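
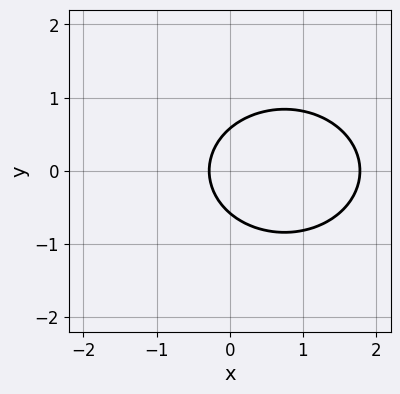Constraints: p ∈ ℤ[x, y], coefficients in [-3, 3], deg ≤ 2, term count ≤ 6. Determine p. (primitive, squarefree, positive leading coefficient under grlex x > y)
2*x^2 + 3*y^2 - 3*x - 1

Degree: no degree-1 curve has this shape, so deg p = 2.
Symmetries: mirror symmetry y ↦ −y ⇒ only even powers of y.
Putting this together gives p.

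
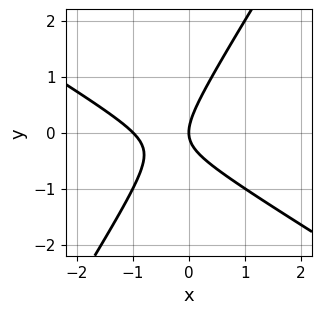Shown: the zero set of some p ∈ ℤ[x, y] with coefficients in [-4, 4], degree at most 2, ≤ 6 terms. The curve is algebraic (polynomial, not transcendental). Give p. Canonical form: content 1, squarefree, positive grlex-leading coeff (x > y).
x^2 + x*y - y^2 + x

First, deg p = 2. A generic line meets the curve in up to 2 points.
Next, checking where it meets the axes: among the integer gridlines, it crosses the x-axis at x ∈ {-1, 0}; it meets the y-axis at y = 0 (among the integer gridlines).
Finally, assembling these constraints gives the stated polynomial.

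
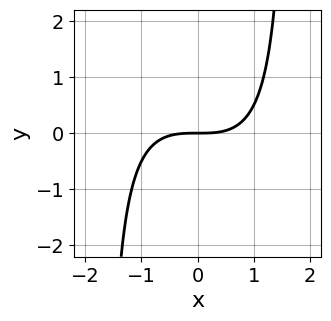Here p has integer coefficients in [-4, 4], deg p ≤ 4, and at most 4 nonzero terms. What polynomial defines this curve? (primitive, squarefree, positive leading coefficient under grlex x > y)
x^3 + x^2*y - 3*y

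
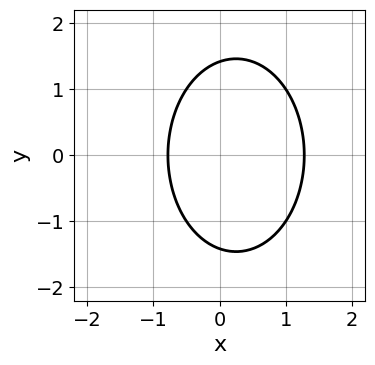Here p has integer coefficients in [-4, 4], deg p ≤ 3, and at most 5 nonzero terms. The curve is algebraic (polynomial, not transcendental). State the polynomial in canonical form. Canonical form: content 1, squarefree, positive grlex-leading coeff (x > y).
2*x^2 + y^2 - x - 2

(a) The degree is 2 — no degree-1 curve has this shape.
(b) Symmetries: it's symmetric under y → −y, forcing even powers of y.
(c) Matching integer coefficients to the picture gives p.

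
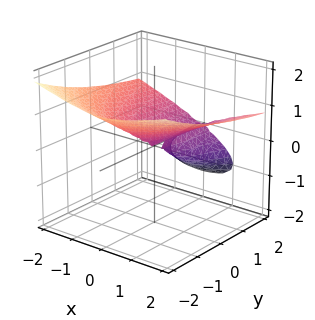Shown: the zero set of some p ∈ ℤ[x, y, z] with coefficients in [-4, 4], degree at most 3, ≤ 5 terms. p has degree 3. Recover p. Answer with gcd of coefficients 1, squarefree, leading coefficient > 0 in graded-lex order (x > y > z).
2*y*z^2 + 3*z^3 - x^2

1. deg p = 3. The shape is more complex than any degree-2 surface.
2. Against the integer gridlines: every point of the y-axis in the box is on the surface; it meets the z-axis at z = 0 (among the integer gridlines).
3. Solving for integer coefficients yields p as stated.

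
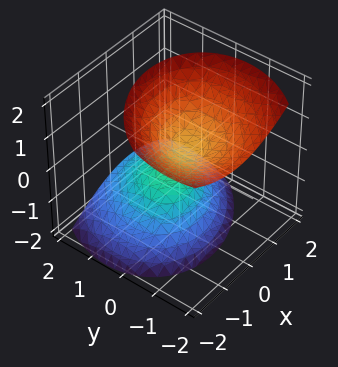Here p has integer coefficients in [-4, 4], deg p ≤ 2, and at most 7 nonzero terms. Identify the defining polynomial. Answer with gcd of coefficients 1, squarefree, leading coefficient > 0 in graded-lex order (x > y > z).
2*x^2 - x*y + 2*y^2 + 2*y*z - 2*z^2 + 1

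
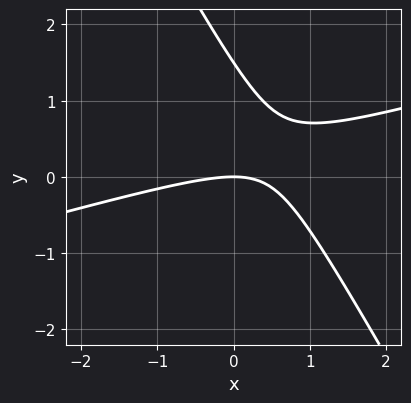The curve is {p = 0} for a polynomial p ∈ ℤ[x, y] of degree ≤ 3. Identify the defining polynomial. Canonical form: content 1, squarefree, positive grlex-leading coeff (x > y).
x^2 - 3*x*y - 2*y^2 + 3*y

deg p = 2. A generic line meets the curve in up to 2 points.
Reading off the gridlines: it crosses the x-axis at the gridline x = 0; it meets the y-axis at y = 0 (among the integer gridlines).
Matching integer coefficients to the picture gives p.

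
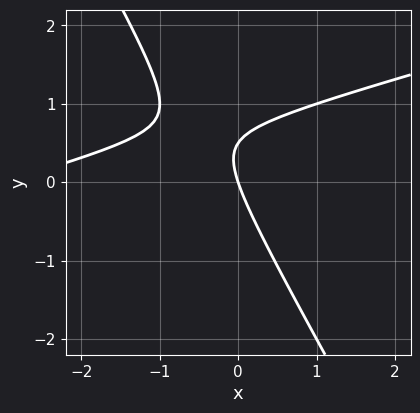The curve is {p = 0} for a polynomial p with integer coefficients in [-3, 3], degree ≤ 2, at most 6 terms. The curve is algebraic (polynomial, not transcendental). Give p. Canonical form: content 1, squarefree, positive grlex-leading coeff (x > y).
(a) deg p = 2. The shape is more complex than any degree-1 curve.
(b) Reading off the gridlines: it crosses the x-axis at the gridline x = 0; it crosses the y-axis at the gridline y = 0.
(c) These observations pin down the coefficients.

x^2 - 3*x*y - 2*y^2 + 3*x + y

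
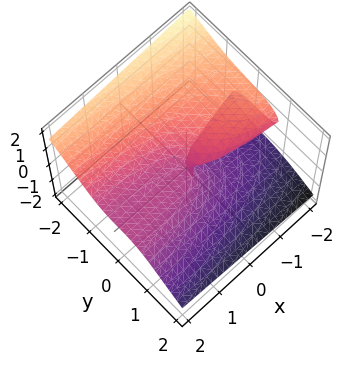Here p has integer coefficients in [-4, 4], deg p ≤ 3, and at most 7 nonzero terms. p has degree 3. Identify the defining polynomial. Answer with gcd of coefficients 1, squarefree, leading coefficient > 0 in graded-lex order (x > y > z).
1. Degree: the shape is more complex than any degree-2 surface, so deg p = 3.
2. Reading off the gridlines: it crosses the z-axis at the gridline z = 0; every point of the x-axis in the box is on the surface; it crosses the y-axis at the gridline y = 0.
3. Together with the visible shape, these determine p as stated.

y^3 + y^2*z + y*z^2 + 2*z^3 + x*z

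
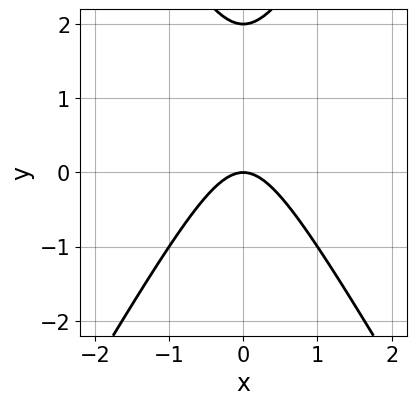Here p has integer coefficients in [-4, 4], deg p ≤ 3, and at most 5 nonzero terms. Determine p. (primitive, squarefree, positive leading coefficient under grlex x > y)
3*x^2 - y^2 + 2*y

(a) Degree: the shape is more complex than any degree-1 curve, so deg p = 2.
(b) Symmetries: it's symmetric under x → −x, forcing even powers of x.
(c) Observable constraints: it crosses the x-axis at the gridline x = 0; among the integer gridlines, it crosses the y-axis at y ∈ {0, 2}.
(d) Assembling these constraints gives the stated polynomial.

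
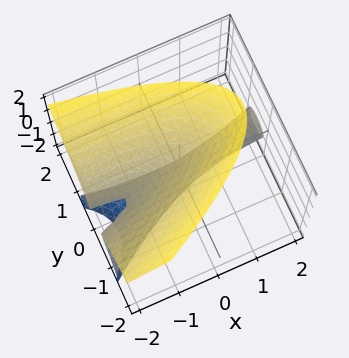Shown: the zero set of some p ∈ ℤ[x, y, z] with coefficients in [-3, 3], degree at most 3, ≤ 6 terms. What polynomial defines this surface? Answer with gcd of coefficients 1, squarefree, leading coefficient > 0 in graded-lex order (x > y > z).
Degree: the shape is more complex than any degree-2 surface, so deg p = 3.
Checking where it meets the axes: the visible x-axis segment lies entirely on the surface; among the integer gridlines, it crosses the z-axis at z ∈ {-1, 0, 1}; it crosses the y-axis at the gridline y = 0.
The integer polynomial consistent with all of this is the stated p.

x*z^2 - z^3 - x*y + 3*y^2 + z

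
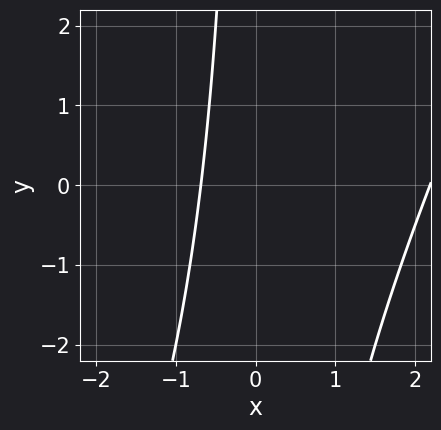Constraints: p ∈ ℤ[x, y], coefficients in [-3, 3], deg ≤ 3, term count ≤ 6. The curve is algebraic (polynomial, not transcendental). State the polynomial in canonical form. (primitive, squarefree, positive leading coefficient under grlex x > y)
2*x^2 - x*y - 3*x - 3

First, degree: the shape is more complex than any degree-1 curve, so deg p = 2.
Then, from the axis intercepts and sections: it misses every integer gridline on the y-axis.
Finally, together with the visible shape, these determine p as stated.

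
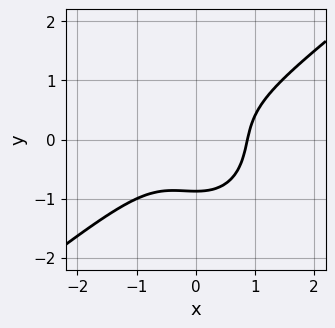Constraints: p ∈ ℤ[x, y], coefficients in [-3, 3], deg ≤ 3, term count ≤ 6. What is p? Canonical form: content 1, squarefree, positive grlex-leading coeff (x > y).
3*x^3 - 2*x^2*y - 3*y^3 - 2

First, deg p = 3.
Finally, matching integer coefficients to the picture gives p.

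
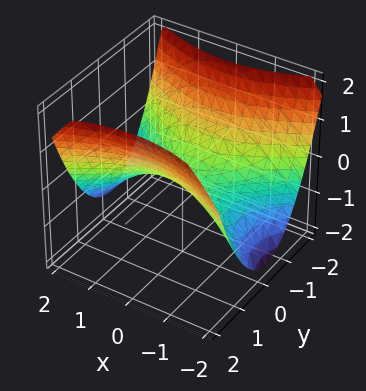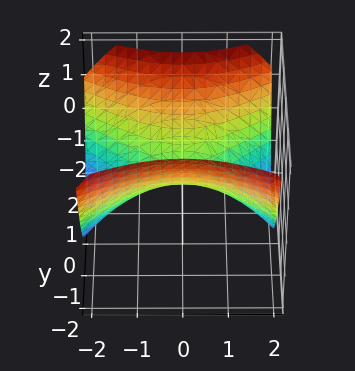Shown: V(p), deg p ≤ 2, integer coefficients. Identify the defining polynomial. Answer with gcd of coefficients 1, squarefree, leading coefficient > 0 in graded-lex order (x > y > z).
1. deg p = 2. A saddle surface; a quadric.
2. Symmetries: it's symmetric under x → −x, forcing even powers of x; mirror symmetry y ↦ −y ⇒ only even powers of y.
3. From the visible intercepts: it meets the y-axis at y = 0 (among the integer gridlines); it meets the x-axis at x = 0 (among the integer gridlines); it crosses the z-axis at the gridline z = 0.
4. The integer polynomial consistent with all of this is the stated p.

x^2 - 2*y^2 + 3*z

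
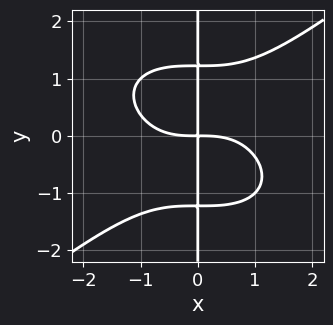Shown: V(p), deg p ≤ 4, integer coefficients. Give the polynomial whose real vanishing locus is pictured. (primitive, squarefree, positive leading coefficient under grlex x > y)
x^4 - 2*x*y^3 + 3*x*y

(a) Degree: no degree-3 curve has this shape, so deg p = 4.
(b) Against the integer gridlines: every point of the y-axis in the box is on the curve.
(c) The integer polynomial consistent with all of this is the stated p.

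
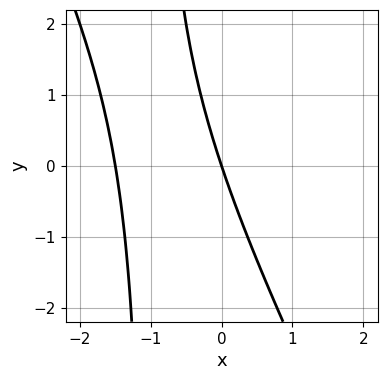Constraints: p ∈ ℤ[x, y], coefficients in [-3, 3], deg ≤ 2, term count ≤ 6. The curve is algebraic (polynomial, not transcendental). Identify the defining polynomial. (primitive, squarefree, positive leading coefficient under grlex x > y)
First, degree: a generic line meets the curve in up to 2 points, so deg p = 2.
Then, observable constraints: it crosses the y-axis at the gridline y = 0; one x-axis crossing is at x = 0.
Finally, together with the visible shape, these determine p as stated.

2*x^2 + x*y + 3*x + y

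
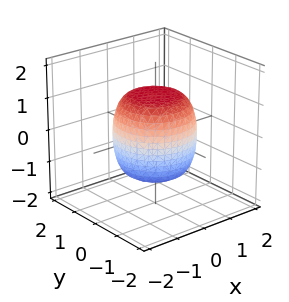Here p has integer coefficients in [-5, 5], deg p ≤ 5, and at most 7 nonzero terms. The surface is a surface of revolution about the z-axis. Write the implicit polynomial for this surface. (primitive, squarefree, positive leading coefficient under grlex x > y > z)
2*x^4 + 4*x^2*y^2 + 2*y^4 - x^2 - y^2 + 2*z^2 - 3

First, degree: a generic line meets the surface in up to 4 points, so deg p = 4.
Next, symmetry: the z-axis is an axis of rotation, so x and y enter only as x² + y².
Then, against the integer gridlines: a circular section at z = 1 has radius exactly 1.
Finally, solving for integer coefficients yields p as stated.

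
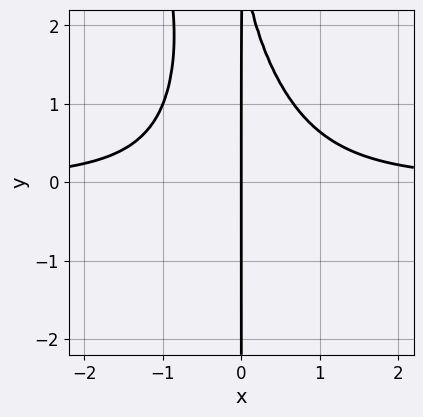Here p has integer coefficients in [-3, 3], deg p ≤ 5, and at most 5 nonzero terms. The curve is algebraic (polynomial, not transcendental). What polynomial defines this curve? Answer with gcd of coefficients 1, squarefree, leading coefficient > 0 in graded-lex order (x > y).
3*x^3*y + x^2*y^2 + x*y - 3*x

1. The degree is 4 — no degree-3 curve has this shape.
2. Observable constraints: it crosses the x-axis at the gridline x = 0; the visible y-axis segment lies entirely on the curve.
3. Matching integer coefficients to the picture gives p.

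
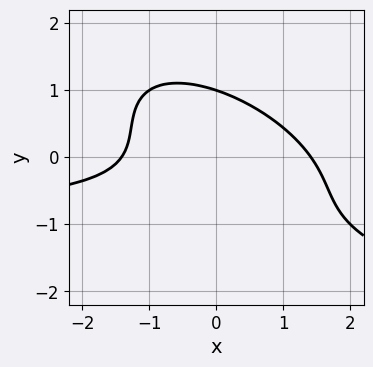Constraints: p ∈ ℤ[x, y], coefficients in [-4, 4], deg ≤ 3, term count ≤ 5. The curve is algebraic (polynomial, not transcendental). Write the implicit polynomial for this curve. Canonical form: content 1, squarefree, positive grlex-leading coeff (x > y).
x^2*y + 2*x*y^2 + 2*y^3 + x^2 - 2

First, degree: a generic line meets the curve in up to 3 points, so deg p = 3.
Then, from the visible intercepts: one y-axis crossing is at y = 1.
Finally, solving for integer coefficients yields p as stated.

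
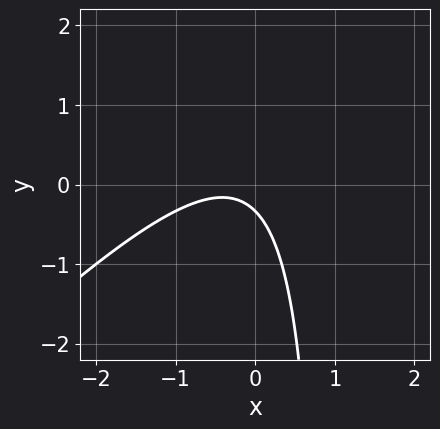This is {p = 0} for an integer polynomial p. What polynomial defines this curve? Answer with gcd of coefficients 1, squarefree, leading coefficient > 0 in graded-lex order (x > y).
3*x^2 - 3*x*y + 2*x + 3*y + 1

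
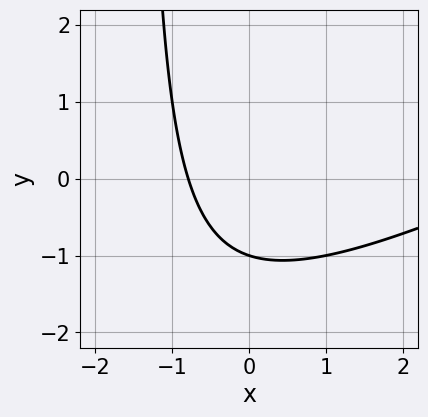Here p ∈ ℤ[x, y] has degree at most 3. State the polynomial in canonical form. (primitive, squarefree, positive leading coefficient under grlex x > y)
x^2 - 2*x*y - 3*x - 3*y - 3

deg p = 2. The shape is more complex than any degree-1 curve.
Reading off the gridlines: it meets the y-axis at y = -1 (among the integer gridlines).
Fitting integer coefficients to these (and the overall shape) gives p.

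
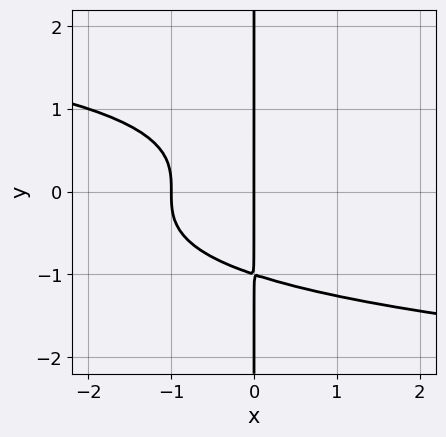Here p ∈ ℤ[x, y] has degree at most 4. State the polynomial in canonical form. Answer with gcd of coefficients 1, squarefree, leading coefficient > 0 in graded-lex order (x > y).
(a) The degree is 4 — a generic line meets the curve in up to 4 points.
(b) From the visible intercepts: the x-axis gridline crossings are at x ∈ {-1, 0}; every point of the y-axis in the box is on the curve.
(c) Assembling these constraints gives the stated polynomial.

x*y^3 + x^2 + x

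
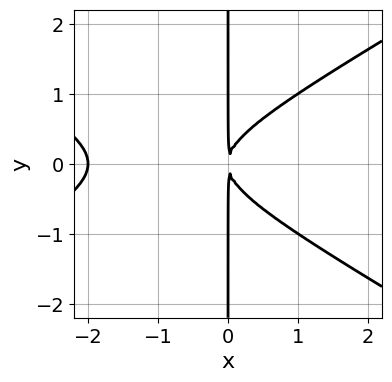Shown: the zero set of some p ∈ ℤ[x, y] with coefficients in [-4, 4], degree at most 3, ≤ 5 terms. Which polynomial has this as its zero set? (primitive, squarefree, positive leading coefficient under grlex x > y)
(a) Degree: no degree-2 curve has this shape, so deg p = 3.
(b) Symmetries: mirror symmetry y ↦ −y ⇒ only even powers of y.
(c) Checking where it meets the axes: every point of the y-axis in the box is on the curve; it meets the x-axis at x = -2 (among the integer gridlines).
(d) Fitting integer coefficients to these (and the overall shape) gives p.

x^3 - 3*x*y^2 + 2*x^2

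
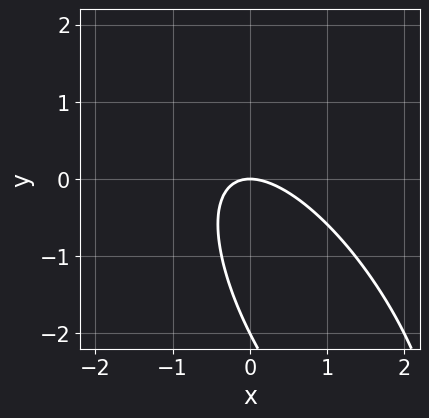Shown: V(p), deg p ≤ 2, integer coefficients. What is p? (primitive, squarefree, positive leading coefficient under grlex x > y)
First, degree: the shape is more complex than any degree-1 curve, so deg p = 2.
Next, against the integer gridlines: among the integer gridlines, it crosses the y-axis at y ∈ {-2, 0}; it crosses the x-axis at the gridline x = 0.
Finally, matching integer coefficients to the picture gives p.

2*x^2 + 2*x*y + y^2 + 2*y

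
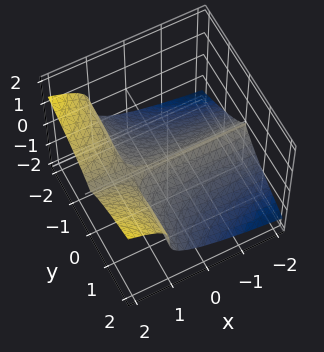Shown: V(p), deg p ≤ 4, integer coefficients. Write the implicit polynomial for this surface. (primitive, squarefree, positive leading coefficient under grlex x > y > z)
x*y^2 - 3*z^3 - y^2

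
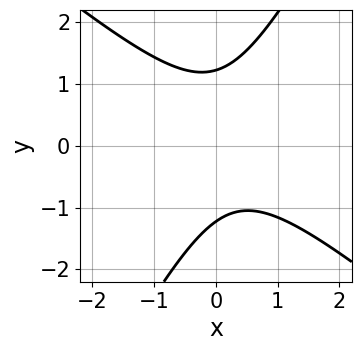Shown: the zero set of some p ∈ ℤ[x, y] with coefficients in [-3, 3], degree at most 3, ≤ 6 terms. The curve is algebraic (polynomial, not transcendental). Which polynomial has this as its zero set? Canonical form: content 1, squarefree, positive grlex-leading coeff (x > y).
3*x^2 + 2*x*y - 2*y^2 - x + 3

First, degree: no degree-1 curve has this shape, so deg p = 2.
Then, from the axis intercepts and sections: no x-intercept at any integer in the box.
Finally, solving for integer coefficients yields p as stated.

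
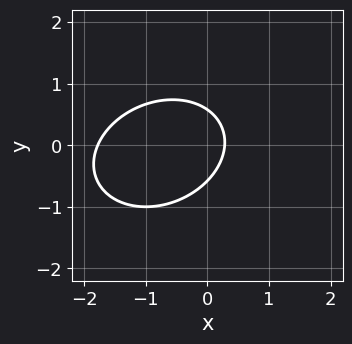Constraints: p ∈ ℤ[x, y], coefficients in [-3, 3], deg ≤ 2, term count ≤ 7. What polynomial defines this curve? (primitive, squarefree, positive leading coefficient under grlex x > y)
2*x^2 - x*y + 3*y^2 + 3*x - 1

1. Degree: the shape is more complex than any degree-1 curve, so deg p = 2.
2. Solving for integer coefficients yields p as stated.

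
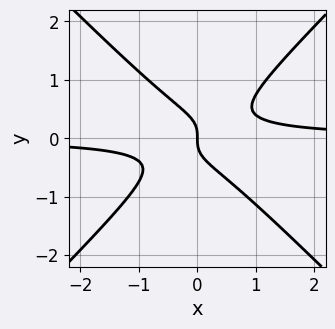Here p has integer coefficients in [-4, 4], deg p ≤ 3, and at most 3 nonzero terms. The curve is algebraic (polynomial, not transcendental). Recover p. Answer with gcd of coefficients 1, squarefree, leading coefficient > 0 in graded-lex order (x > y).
First, the degree is 3 — a generic line meets the curve in up to 3 points.
Next, against the integer gridlines: one y-axis crossing is at y = 0; it crosses the x-axis at the gridline x = 0.
Finally, fitting integer coefficients to these (and the overall shape) gives p.

3*x^2*y - 3*y^3 - x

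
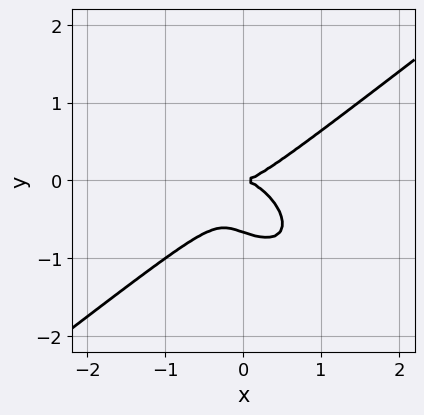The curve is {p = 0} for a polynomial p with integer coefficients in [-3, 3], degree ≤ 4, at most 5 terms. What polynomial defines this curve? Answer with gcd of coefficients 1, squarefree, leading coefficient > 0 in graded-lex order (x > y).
2*x^3 - x*y^2 - 3*y^3 - 2*y^2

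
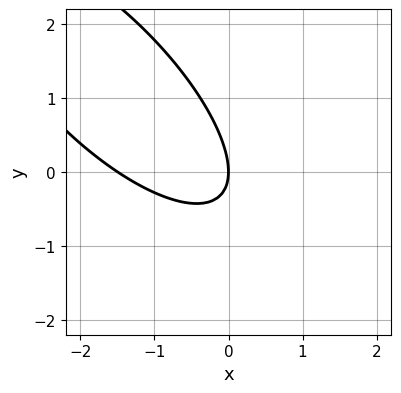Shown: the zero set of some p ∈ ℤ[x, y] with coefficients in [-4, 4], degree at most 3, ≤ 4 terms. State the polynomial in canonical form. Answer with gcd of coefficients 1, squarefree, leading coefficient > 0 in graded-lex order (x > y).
(a) deg p = 2. The shape is more complex than any degree-1 curve.
(b) From the axis intercepts and sections: one y-axis crossing is at y = 0; it crosses the x-axis at the gridline x = 0.
(c) Together with the visible shape, these determine p as stated.

2*x^2 + 3*x*y + 2*y^2 + 3*x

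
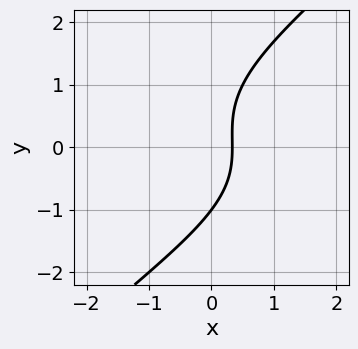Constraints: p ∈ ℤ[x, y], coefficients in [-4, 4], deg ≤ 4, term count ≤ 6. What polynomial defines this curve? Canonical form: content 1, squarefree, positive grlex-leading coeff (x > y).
x*y^2 - y^3 + 3*x - 1

1. Degree: the shape is more complex than any degree-2 curve, so deg p = 3.
2. Reading off the gridlines: one y-axis crossing is at y = -1.
3. Putting this together gives p.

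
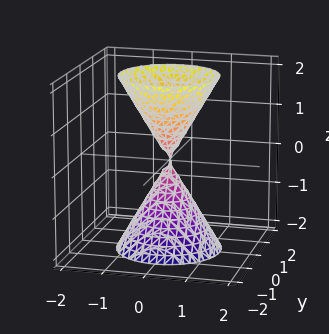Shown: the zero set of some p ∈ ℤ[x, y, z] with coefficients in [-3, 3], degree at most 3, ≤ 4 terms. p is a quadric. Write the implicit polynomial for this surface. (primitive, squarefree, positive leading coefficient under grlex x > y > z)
3*x^2 + 3*y^2 - z^2

First, there are 2 components.
Then, degree: a double cone through the origin; a quadric, so deg p = 2.
Next, symmetries: the z ↦ −z reflection is a symmetry, so z appears only in even powers; the surface is invariant under rotation about z: p = q(x² + y², z).
Next, checking where it meets the axes: a circular section at z = -2 has radius between 1 and 2; one z-axis crossing is at z = 0; it meets the x-axis at x = 0 (among the integer gridlines); it crosses the y-axis at the gridline y = 0.
Finally, the integer polynomial consistent with all of this is the stated p.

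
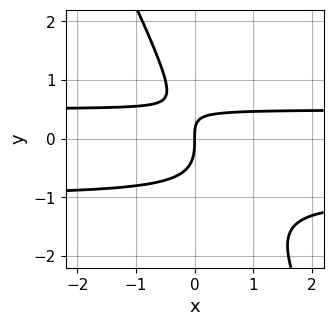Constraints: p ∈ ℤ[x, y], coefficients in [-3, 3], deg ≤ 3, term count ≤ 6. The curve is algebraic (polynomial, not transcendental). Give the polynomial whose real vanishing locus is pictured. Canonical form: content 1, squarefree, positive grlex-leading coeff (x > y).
deg p = 3.
Reading off the gridlines: it crosses the y-axis at the gridline y = 0; it crosses the x-axis at the gridline x = 0.
The integer polynomial consistent with all of this is the stated p.

2*x*y^2 + y^3 + x*y - x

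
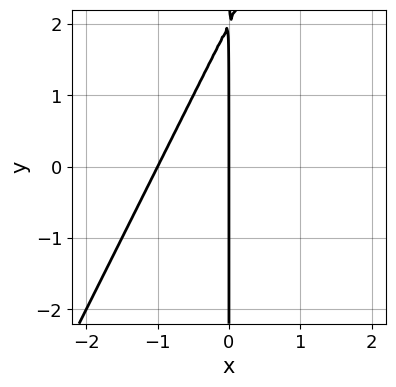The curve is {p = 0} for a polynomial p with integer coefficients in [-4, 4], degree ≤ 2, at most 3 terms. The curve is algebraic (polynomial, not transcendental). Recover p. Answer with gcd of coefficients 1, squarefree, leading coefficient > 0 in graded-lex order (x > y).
2*x^2 - x*y + 2*x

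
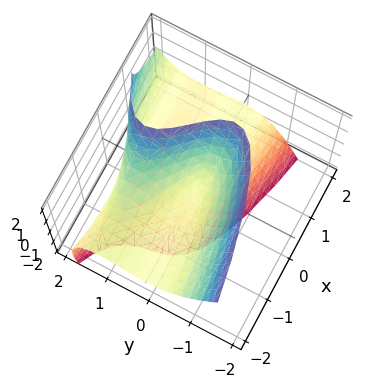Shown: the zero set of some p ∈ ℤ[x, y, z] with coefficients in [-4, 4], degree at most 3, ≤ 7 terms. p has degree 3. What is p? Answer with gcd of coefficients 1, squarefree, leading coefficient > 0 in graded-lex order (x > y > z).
2*y^3 - 2*x*z - 3*y^2 - y*z + z^2

(a) Degree: no degree-2 surface has this shape, so deg p = 3.
(b) Reading off the gridlines: the visible x-axis segment lies entirely on the surface; it crosses the z-axis at the gridline z = 0; it meets the y-axis at y = 0 (among the integer gridlines).
(c) Matching integer coefficients to the picture gives p.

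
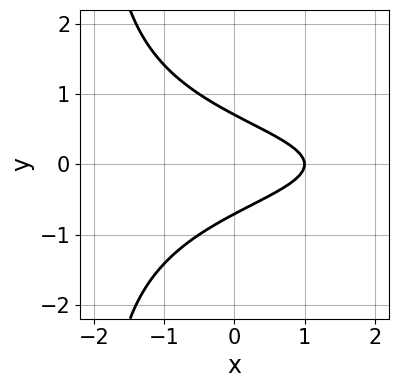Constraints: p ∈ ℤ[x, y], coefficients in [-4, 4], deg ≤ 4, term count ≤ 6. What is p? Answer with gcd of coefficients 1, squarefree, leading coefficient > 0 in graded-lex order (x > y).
1. Degree: a generic line meets the curve in up to 3 points, so deg p = 3.
2. Symmetries: it's symmetric under y → −y, forcing even powers of y.
3. Observable constraints: one x-axis crossing is at x = 1.
4. Assembling these constraints gives the stated polynomial.

x*y^2 + 2*y^2 + x - 1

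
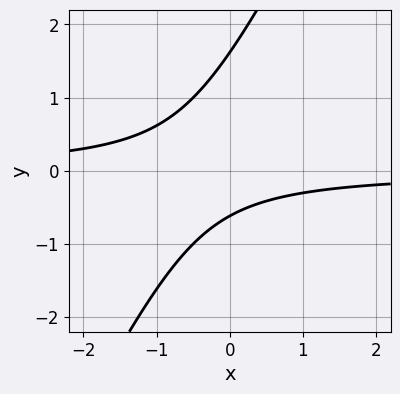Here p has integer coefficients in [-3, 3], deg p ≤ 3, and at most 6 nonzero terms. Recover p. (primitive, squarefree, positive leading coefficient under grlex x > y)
(a) deg p = 2. The shape is more complex than any degree-1 curve.
(b) From the axis intercepts and sections: it misses every integer gridline on the x-axis.
(c) Fitting integer coefficients to these (and the overall shape) gives p.

2*x*y - y^2 + y + 1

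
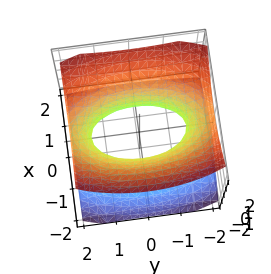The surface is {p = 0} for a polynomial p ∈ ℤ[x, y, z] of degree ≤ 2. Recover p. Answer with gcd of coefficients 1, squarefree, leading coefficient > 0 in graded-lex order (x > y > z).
3*x^2 + y^2 - 3*z^2 - 2

First, degree: one connected sheet with a waist; a quadric, so deg p = 2.
Then, symmetries: the z ↦ −z reflection is a symmetry, so z appears only in even powers; the y ↦ −y reflection is a symmetry, so y appears only in even powers; it's symmetric under x → −x, forcing even powers of x.
Then, from the axis intercepts and sections: no z-intercept at any integer in the box.
Finally, these observations pin down the coefficients.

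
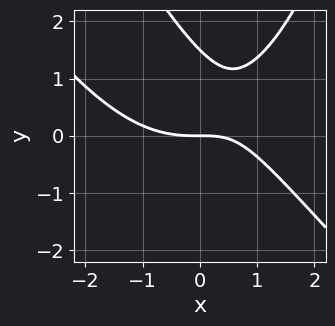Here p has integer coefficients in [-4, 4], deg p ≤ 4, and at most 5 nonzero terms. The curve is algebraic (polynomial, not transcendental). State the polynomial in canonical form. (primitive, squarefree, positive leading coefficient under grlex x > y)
x^3 + x^2*y - 2*x*y - 2*y^2 + 3*y

1. The degree is 3 — no degree-2 curve has this shape.
2. From the axis intercepts and sections: one y-axis crossing is at y = 0; one x-axis crossing is at x = 0.
3. Matching integer coefficients to the picture gives p.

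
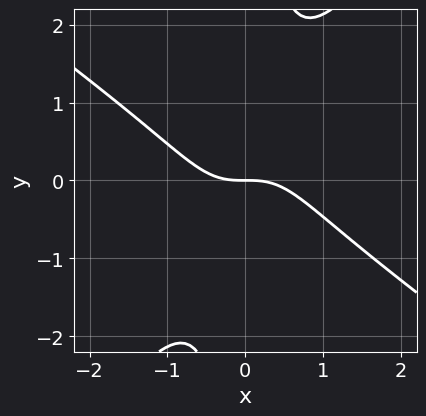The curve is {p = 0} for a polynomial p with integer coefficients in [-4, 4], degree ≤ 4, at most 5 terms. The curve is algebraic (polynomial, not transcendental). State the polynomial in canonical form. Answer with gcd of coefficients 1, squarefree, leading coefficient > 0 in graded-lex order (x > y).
3*x^3 + 2*x^2*y - 3*x*y^2 + 3*y

1. Degree: the shape is more complex than any degree-2 curve, so deg p = 3.
2. Reading off the gridlines: it meets the x-axis at x = 0 (among the integer gridlines); it crosses the y-axis at the gridline y = 0.
3. These observations pin down the coefficients.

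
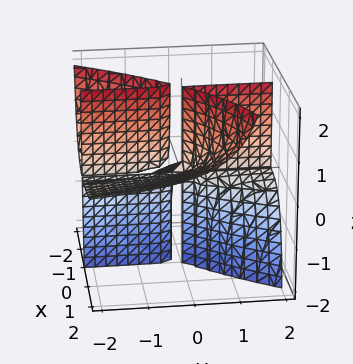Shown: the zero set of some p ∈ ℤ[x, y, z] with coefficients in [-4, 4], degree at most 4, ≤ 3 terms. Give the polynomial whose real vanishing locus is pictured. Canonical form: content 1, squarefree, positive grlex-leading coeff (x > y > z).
x^3 - 3*x^2*z + 3*x*y*z

1. There are 2 components. Treating them together as one polynomial.
2. Degree: a generic line meets the surface in up to 3 points, so deg p = 3.
3. Reading off the gridlines: it meets the x-axis at x = 0 (among the integer gridlines); the visible z-axis segment lies entirely on the surface.
4. The integer polynomial consistent with all of this is the stated p. Check: (0, -1, 0) on the y-axis lies on the surface, and p(0, -1, 0) = 0. ✓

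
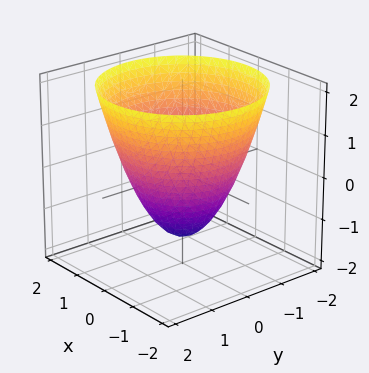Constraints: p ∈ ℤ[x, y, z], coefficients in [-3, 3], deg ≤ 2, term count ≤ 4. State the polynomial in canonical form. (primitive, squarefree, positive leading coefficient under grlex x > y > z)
2*x^2 + 2*y^2 - 2*z - 3

The degree is 2 — a generic line meets the surface in up to 2 points.
Symmetries: rotational symmetry about the z-axis ⇒ p depends on x, y only through x² + y².
Against the integer gridlines: a circular section at z = 1 has radius between 1 and 2.
The integer polynomial consistent with all of this is the stated p.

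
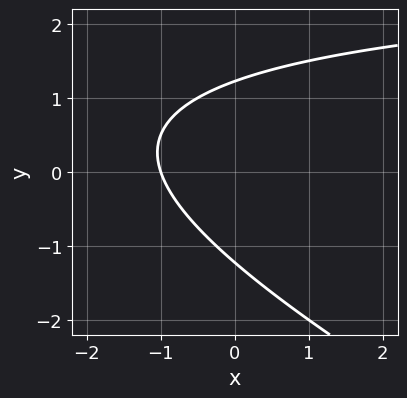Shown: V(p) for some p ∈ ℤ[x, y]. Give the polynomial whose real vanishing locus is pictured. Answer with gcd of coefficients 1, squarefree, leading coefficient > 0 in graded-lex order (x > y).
1. deg p = 2.
2. Against the integer gridlines: it meets the x-axis at x = -1 (among the integer gridlines).
3. The integer polynomial consistent with all of this is the stated p.

x*y + 2*y^2 - 3*x - 3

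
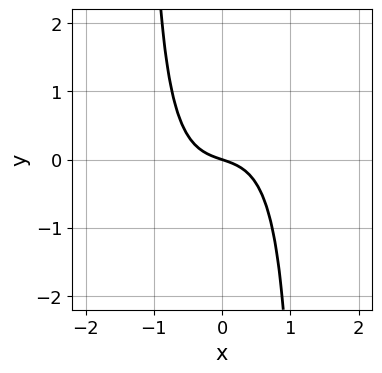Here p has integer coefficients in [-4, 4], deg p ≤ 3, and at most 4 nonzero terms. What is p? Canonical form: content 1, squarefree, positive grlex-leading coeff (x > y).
1. The degree is 3 — no degree-2 curve has this shape.
2. From the axis intercepts and sections: it crosses the y-axis at the gridline y = 0; it crosses the x-axis at the gridline x = 0.
3. Putting this together gives p.

3*x^3 - 2*x^2*y + x + 3*y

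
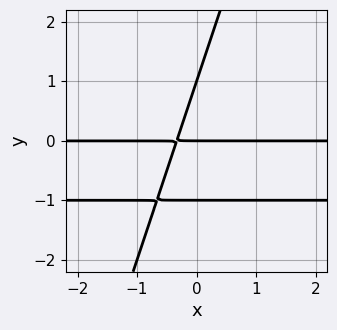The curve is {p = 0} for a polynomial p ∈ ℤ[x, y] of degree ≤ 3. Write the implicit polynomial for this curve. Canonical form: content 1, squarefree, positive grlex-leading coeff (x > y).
First, degree: the shape is more complex than any degree-2 curve, so deg p = 3.
Then, checking where it meets the axes: every point of the x-axis in the box is on the curve; the y-axis gridline crossings are at y ∈ {-1, 0, 1}.
Finally, matching integer coefficients to the picture gives p.

3*x*y^2 - y^3 + 3*x*y + y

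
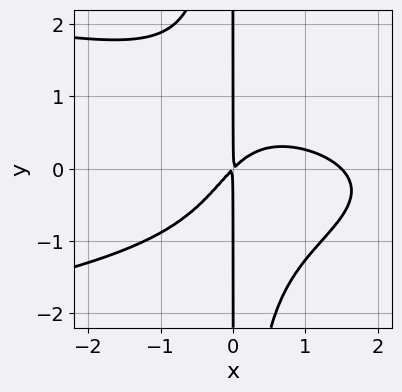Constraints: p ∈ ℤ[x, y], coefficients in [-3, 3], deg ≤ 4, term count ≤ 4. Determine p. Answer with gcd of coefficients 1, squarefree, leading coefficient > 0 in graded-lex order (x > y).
1. The degree is 4 — a generic line meets the curve in up to 4 points.
2. Checking where it meets the axes: the visible y-axis segment lies entirely on the curve.
3. These observations pin down the coefficients.

3*x^2*y^2 + 2*x^3 - 3*x^2 + 3*x*y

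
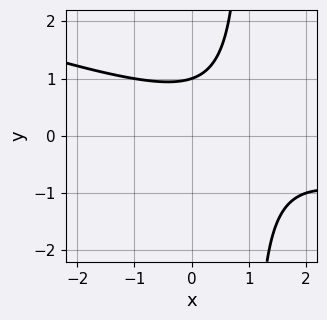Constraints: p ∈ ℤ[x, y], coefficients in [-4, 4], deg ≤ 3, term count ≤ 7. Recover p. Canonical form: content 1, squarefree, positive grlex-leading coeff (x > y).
x^2 + 3*x*y - 2*x - 3*y + 3

deg p = 2. A generic line meets the curve in up to 2 points.
Observable constraints: one y-axis crossing is at y = 1; the curve avoids every integer x-axis point in the box.
Matching integer coefficients to the picture gives p.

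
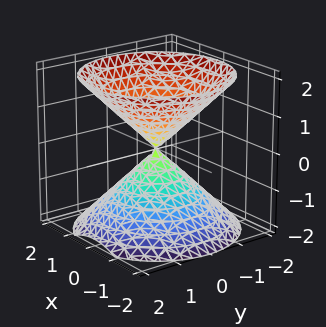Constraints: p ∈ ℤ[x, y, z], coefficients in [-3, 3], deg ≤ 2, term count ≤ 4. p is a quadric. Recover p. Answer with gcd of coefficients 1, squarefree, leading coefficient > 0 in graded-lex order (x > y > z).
x^2 + y^2 - z^2

1. I count 2 distinct pieces. They look like related sheets of one shape, so recover p as a whole.
2. deg p = 2. Two nappes meeting at a single point; a quadric.
3. Symmetries: the z ↦ −z reflection is a symmetry, so z appears only in even powers; the surface is invariant under rotation about z: p = q(x² + y², z).
4. Observable constraints: a circular section at z = 1 has radius exactly 1; it meets the z-axis at z = 0 (among the integer gridlines); it meets the y-axis at y = 0 (among the integer gridlines); it meets the x-axis at x = 0 (among the integer gridlines).
5. Together with the visible shape, these determine p as stated.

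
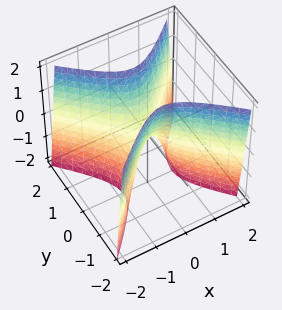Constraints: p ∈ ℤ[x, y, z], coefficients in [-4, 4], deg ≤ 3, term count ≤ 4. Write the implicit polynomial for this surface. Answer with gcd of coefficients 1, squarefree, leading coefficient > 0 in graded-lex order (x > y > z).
3*x^2 - 3*y^2 + z

First, deg p = 2. A hyperbolic paraboloid; a quadric.
Then, symmetries: mirror symmetry x ↦ −x ⇒ only even powers of x; mirror symmetry y ↦ −y ⇒ only even powers of y.
Then, checking where it meets the axes: one z-axis crossing is at z = 0; it meets the y-axis at y = 0 (among the integer gridlines); it meets the x-axis at x = 0 (among the integer gridlines).
Finally, putting this together gives p.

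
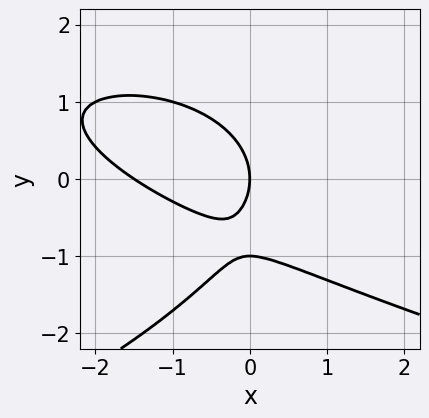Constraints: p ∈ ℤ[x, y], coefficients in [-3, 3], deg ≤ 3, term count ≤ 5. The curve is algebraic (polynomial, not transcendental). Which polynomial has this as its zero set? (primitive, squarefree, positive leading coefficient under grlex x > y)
2*y^3 + 2*x^2 + 3*x*y + 2*y^2 + 3*x

First, degree: the shape is more complex than any degree-2 curve, so deg p = 3.
Next, observable constraints: one x-axis crossing is at x = 0; the y-axis gridline crossings are at y ∈ {-1, 0}.
Finally, assembling these constraints gives the stated polynomial.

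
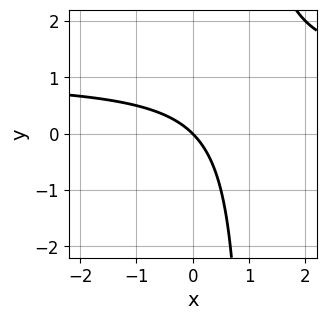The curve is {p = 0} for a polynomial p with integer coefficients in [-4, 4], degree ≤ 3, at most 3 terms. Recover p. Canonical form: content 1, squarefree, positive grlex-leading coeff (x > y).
x*y - x - y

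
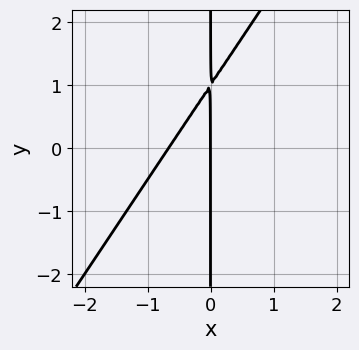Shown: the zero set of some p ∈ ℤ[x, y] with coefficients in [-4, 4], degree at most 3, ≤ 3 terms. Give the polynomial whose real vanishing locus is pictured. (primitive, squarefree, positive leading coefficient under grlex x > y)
3*x^2 - 2*x*y + 2*x

deg p = 2. The shape is more complex than any degree-1 curve.
From the axis intercepts and sections: it meets the x-axis at x = 0 (among the integer gridlines); every point of the y-axis in the box is on the curve.
Assembling these constraints gives the stated polynomial.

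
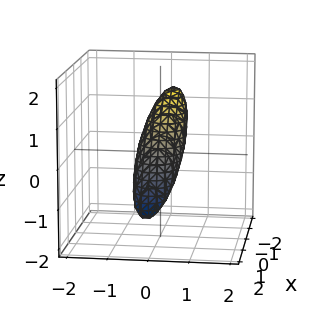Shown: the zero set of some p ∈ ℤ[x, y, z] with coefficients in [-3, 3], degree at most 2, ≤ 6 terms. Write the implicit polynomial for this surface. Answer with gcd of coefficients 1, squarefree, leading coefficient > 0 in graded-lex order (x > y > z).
2*x^2 + 2*x*z + 3*y^2 - y*z + z^2 - 1

(a) The degree is 2 — a generic line meets the surface in up to 2 points.
(b) From the axis intercepts and sections: the z-axis gridline crossings are at z ∈ {-1, 1}.
(c) Assembling these constraints gives the stated polynomial.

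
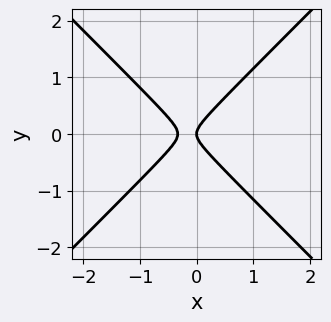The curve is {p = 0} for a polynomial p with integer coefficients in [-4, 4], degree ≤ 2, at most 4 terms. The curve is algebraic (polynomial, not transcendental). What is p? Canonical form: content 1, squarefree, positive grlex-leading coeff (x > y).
(a) deg p = 2.
(b) Symmetries: it's symmetric under y → −y, forcing even powers of y.
(c) Reading off the gridlines: one x-axis crossing is at x = 0; one y-axis crossing is at y = 0.
(d) Matching integer coefficients to the picture gives p.

3*x^2 - 3*y^2 + x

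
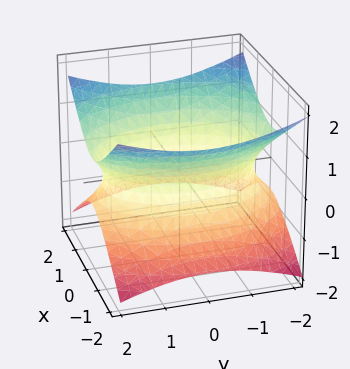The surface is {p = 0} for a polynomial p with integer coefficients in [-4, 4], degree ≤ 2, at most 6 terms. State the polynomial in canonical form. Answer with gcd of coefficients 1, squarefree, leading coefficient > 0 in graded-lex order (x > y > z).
2*x^2 + y^2 - 3*z^2 - 3

Degree: one connected sheet with a waist; a quadric, so deg p = 2.
Symmetries: mirror symmetry y ↦ −y ⇒ only even powers of y; it's symmetric under x → −x, forcing even powers of x; mirror symmetry z ↦ −z ⇒ only even powers of z.
Checking where it meets the axes: the surface avoids every integer z-axis point in the box.
Solving for integer coefficients yields p as stated.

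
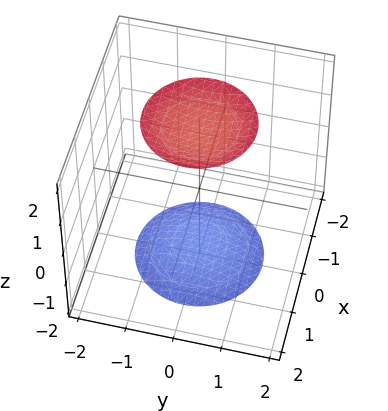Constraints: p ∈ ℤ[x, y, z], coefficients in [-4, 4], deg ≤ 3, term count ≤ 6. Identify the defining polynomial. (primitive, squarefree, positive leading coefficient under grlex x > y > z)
(a) The picture has 2 separate pieces. Treating them together as one polynomial.
(b) Degree: two sheets facing apart; a quadric, so deg p = 2.
(c) Symmetry: the z-axis is an axis of rotation, so x and y enter only as x² + y²; the z ↦ −z reflection is a symmetry, so z appears only in even powers.
(d) From the axis intercepts and sections: a circular section at z = 2 has radius exactly 1; it misses every integer gridline on the y-axis; it misses every integer gridline on the x-axis.
(e) Assembling these constraints gives the stated polynomial.

x^2 + y^2 - z^2 + 3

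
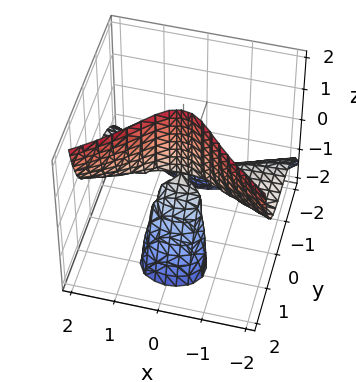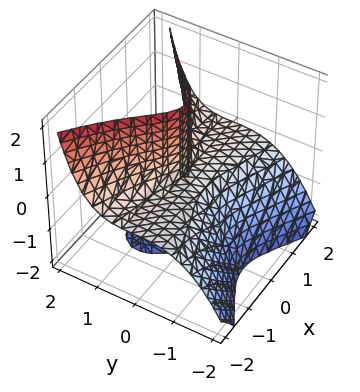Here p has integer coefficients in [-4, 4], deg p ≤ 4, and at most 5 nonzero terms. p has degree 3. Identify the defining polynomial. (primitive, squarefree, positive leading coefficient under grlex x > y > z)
x^2*z - y^3 - y*z

1. Degree: a generic line meets the surface in up to 3 points, so deg p = 3.
2. From the axis intercepts and sections: every point of the x-axis in the box is on the surface; it crosses the y-axis at the gridline y = 0; every point of the z-axis in the box is on the surface.
3. Fitting integer coefficients to these (and the overall shape) gives p.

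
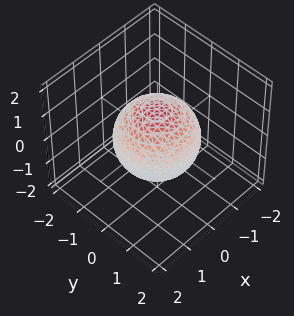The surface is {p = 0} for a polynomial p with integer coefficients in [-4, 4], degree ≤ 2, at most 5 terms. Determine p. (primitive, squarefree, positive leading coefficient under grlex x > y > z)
The degree is 2 — no degree-1 surface has this shape.
By symmetry, the surface is invariant under rotation about z: p = q(x² + y², z).
Against the integer gridlines: a circular section at z = -1 has radius between 0 and 1.
These observations pin down the coefficients.

2*x^2 + 2*y^2 + 2*z^2 - 3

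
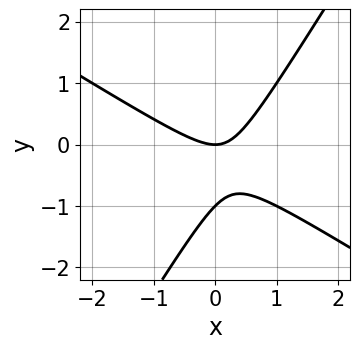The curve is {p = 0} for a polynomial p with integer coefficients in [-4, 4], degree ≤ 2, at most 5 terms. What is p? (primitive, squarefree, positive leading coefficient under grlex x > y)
x^2 + x*y - y^2 - y

First, the degree is 2 — a generic line meets the curve in up to 2 points.
Then, observable constraints: it meets the x-axis at x = 0 (among the integer gridlines); the y-axis gridline crossings are at y ∈ {-1, 0}.
Finally, assembling these constraints gives the stated polynomial.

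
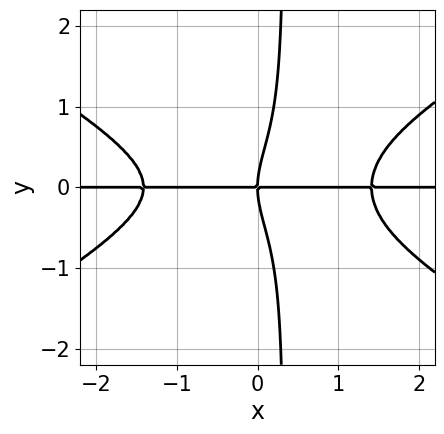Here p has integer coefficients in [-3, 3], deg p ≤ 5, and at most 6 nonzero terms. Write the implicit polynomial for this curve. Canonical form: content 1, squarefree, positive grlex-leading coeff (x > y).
Degree: no degree-3 curve has this shape, so deg p = 4.
Checking where it meets the axes: it meets the y-axis at y = 0 (among the integer gridlines); the visible x-axis segment lies entirely on the curve.
Together with the visible shape, these determine p as stated.

x^3*y - 3*x*y^3 + y^3 - 2*x*y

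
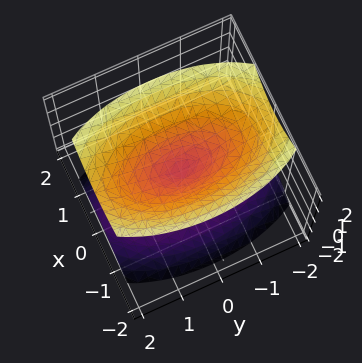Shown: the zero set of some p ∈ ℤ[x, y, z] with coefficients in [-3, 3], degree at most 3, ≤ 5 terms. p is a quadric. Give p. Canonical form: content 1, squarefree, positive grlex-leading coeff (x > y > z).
There are 2 components. They look like related sheets of one shape, so recover p as a whole.
The degree is 2 — two nappes meeting at a single point; a quadric.
Symmetries: it's symmetric under y → −y, forcing even powers of y; mirror symmetry z ↦ −z ⇒ only even powers of z; the x ↦ −x reflection is a symmetry, so x appears only in even powers.
From the axis intercepts and sections: it crosses the y-axis at the gridline y = 0; it meets the z-axis at z = 0 (among the integer gridlines); it crosses the x-axis at the gridline x = 0.
Solving for integer coefficients yields p as stated.

3*x^2 + y^2 - 2*z^2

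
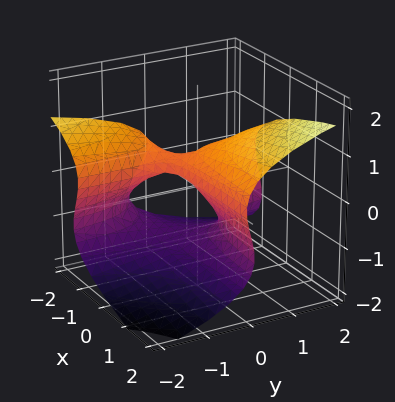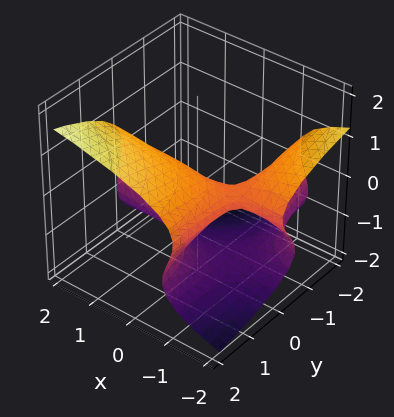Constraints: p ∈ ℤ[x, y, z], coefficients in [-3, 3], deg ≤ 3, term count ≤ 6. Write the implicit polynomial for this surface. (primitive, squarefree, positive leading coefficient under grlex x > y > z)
(a) Degree: a generic line meets the surface in up to 3 points, so deg p = 3.
(b) Against the integer gridlines: it meets the y-axis at y = 0 (among the integer gridlines); it crosses the z-axis at the gridline z = 0.
(c) Solving for integer coefficients yields p as stated.

2*z^3 - 2*x*y + 2*z^2 - 2*y - z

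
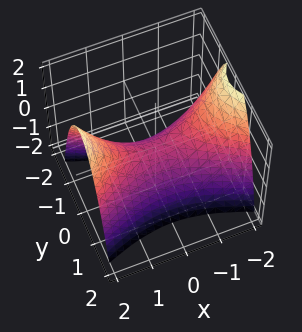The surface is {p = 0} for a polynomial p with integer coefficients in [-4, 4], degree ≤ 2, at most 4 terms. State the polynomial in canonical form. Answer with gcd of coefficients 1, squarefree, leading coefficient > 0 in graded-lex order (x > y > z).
First, the degree is 2 — a hyperbolic paraboloid; a quadric.
Next, symmetries: it's symmetric under y → −y, forcing even powers of y; the x ↦ −x reflection is a symmetry, so x appears only in even powers.
Next, reading off the gridlines: it crosses the z-axis at the gridline z = 0; it meets the x-axis at x = 0 (among the integer gridlines); it meets the y-axis at y = 0 (among the integer gridlines).
Finally, fitting integer coefficients to these (and the overall shape) gives p.

x^2 - 3*y^2 - 2*z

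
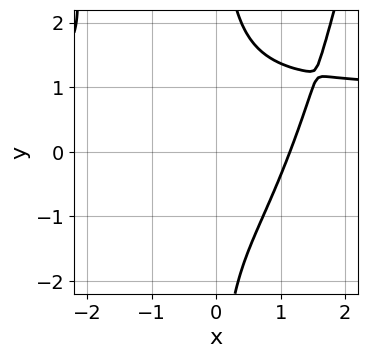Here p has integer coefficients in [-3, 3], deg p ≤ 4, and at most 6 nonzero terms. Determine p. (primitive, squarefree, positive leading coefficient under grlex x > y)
2*x^3*y - 2*x^3 - 2*x*y^2 + 3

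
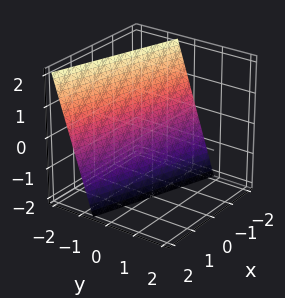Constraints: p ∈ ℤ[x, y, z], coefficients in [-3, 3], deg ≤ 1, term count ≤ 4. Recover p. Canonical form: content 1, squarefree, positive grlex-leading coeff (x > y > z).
x + 3*y + z + 2

The degree is 1 — every cross-section is a straight line — this is a plane.
From the visible intercepts: one x-axis crossing is at x = -2; it meets the z-axis at z = -2 (among the integer gridlines).
The integer polynomial consistent with all of this is the stated p.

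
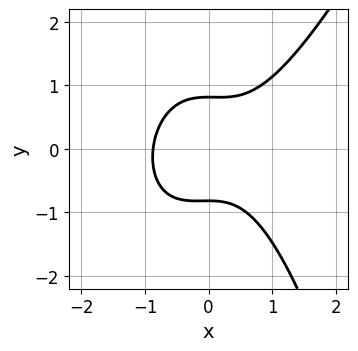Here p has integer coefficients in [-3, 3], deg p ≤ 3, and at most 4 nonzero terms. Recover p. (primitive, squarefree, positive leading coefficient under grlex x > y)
1. Degree: a generic line meets the curve in up to 3 points, so deg p = 3.
2. Solving for integer coefficients yields p as stated.

3*x^3 - x^2*y - 3*y^2 + 2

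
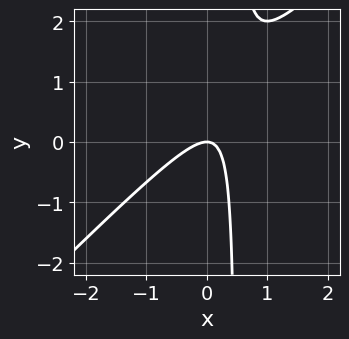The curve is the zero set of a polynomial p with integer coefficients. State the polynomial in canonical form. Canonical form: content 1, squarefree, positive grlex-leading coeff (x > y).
The degree is 2 — no degree-1 curve has this shape.
From the visible intercepts: one x-axis crossing is at x = 0; one y-axis crossing is at y = 0.
Solving for integer coefficients yields p as stated.

2*x^2 - 2*x*y + y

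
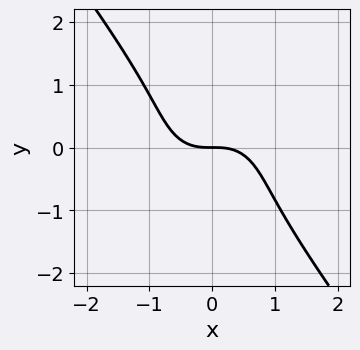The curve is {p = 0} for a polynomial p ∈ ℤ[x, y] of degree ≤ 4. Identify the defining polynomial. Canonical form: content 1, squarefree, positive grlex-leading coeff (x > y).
First, degree: a generic line meets the curve in up to 3 points, so deg p = 3.
Then, from the visible intercepts: it meets the x-axis at x = 0 (among the integer gridlines); one y-axis crossing is at y = 0.
Finally, these observations pin down the coefficients.

3*x^3 + x^2*y + 3*x*y^2 + 3*y^3 + 3*y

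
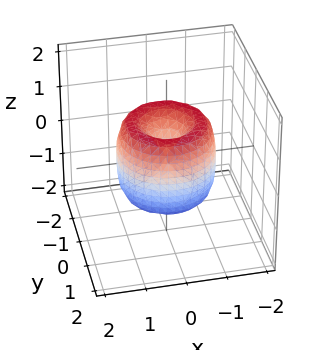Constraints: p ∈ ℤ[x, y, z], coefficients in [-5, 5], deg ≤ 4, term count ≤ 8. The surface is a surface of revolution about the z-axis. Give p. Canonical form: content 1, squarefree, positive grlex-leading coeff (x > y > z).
(a) The degree is 4 — a generic line meets the surface in up to 4 points.
(b) Symmetries: the surface is invariant under rotation about z: p = q(x² + y², z).
(c) Against the integer gridlines: a circular section at z = 1 has radius between 0 and 1; one x-axis crossing is at x = 0; one y-axis crossing is at y = 0; it meets the z-axis at z = 0 (among the integer gridlines).
(d) Fitting integer coefficients to these (and the overall shape) gives p.

2*x^4 + 4*x^2*y^2 + 2*y^4 - 3*x^2 - 3*y^2 + z^2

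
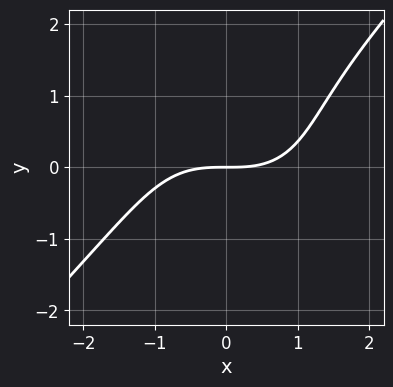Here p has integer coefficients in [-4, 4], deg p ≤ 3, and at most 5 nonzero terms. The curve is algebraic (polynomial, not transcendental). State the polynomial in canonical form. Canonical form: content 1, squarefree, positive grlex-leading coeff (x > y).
x^3 - y^3 + y^2 - 3*y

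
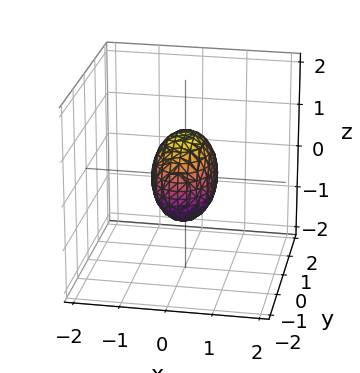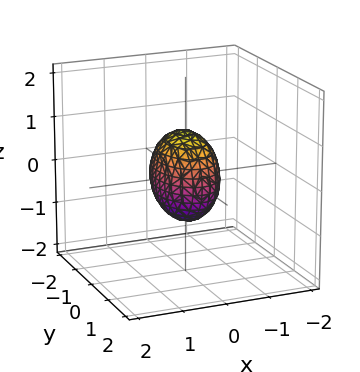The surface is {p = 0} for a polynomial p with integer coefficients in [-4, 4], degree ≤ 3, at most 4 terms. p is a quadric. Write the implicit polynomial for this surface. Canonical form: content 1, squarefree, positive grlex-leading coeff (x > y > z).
(a) The degree is 2 — bounded and convex; a quadric.
(b) Symmetries: the x ↦ −x reflection is a symmetry, so x appears only in even powers; mirror symmetry y ↦ −y ⇒ only even powers of y; mirror symmetry z ↦ −z ⇒ only even powers of z.
(c) From the axis intercepts and sections: the z-axis gridline crossings are at z ∈ {-1, 1}; among the integer gridlines, it crosses the y-axis at y ∈ {-1, 1}.
(d) Matching integer coefficients to the picture gives p.

2*x^2 + y^2 + z^2 - 1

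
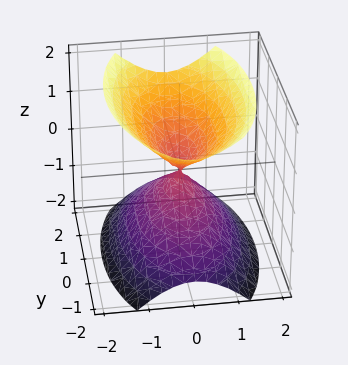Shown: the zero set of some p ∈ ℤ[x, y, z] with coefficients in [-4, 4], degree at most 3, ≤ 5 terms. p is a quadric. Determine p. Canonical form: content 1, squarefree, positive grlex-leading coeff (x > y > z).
3*x^2 + y^2 - 2*z^2

1. The picture has 2 separate pieces.
2. The degree is 2 — a double cone through the origin; a quadric.
3. Symmetries: it's symmetric under y → −y, forcing even powers of y; the x ↦ −x reflection is a symmetry, so x appears only in even powers; it's symmetric under z → −z, forcing even powers of z.
4. Against the integer gridlines: it crosses the y-axis at the gridline y = 0; it meets the x-axis at x = 0 (among the integer gridlines).
5. Together with the visible shape, these determine p as stated.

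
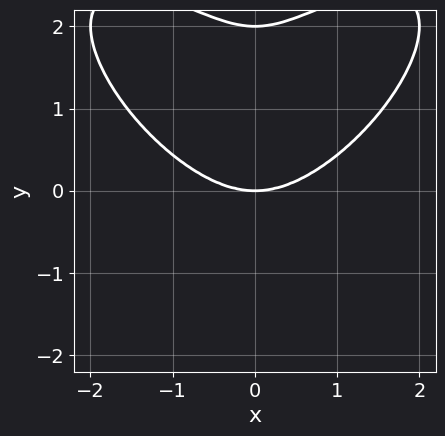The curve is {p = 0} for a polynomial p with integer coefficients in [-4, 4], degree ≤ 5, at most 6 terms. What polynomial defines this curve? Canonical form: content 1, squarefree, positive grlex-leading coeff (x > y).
First, the degree is 4 — the shape is more complex than any degree-3 curve.
Next, symmetries: it's symmetric under x → −x, forcing even powers of x.
Then, against the integer gridlines: the y-axis gridline crossings are at y ∈ {0, 2}; it crosses the x-axis at the gridline x = 0.
Finally, matching integer coefficients to the picture gives p.

x^4 + y^4 - 2*x^2*y - 2*y^3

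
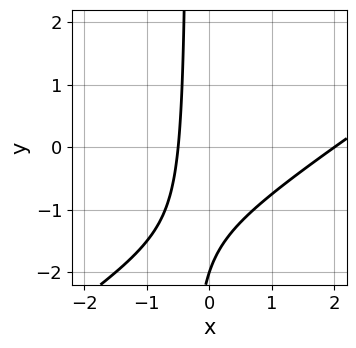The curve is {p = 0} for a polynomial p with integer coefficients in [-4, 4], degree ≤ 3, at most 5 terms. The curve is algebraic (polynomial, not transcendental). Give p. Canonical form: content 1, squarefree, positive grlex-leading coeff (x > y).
First, deg p = 2.
Then, observable constraints: it crosses the x-axis at the gridline x = 2; it crosses the y-axis at the gridline y = -2.
Finally, these observations pin down the coefficients.

2*x^2 - 3*x*y - 3*x - y - 2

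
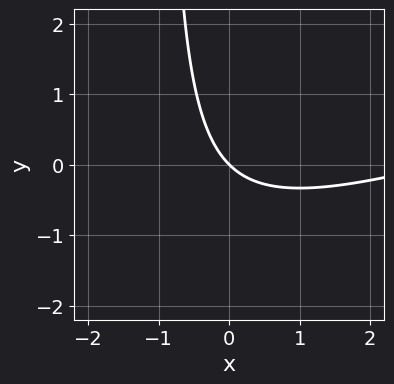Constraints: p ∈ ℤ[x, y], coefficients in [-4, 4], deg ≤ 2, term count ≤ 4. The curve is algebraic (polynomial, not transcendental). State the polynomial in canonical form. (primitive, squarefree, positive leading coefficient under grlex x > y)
x^2 - 3*x*y - 3*x - 3*y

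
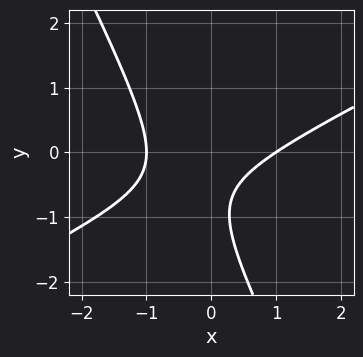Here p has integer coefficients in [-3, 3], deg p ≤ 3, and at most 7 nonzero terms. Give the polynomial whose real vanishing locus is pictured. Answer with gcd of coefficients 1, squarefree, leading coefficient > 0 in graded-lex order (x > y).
(a) Degree: a generic line meets the curve in up to 2 points, so deg p = 2.
(b) From the visible intercepts: the x-axis gridline crossings are at x ∈ {-1, 1}; it misses every integer gridline on the y-axis.
(c) The integer polynomial consistent with all of this is the stated p.

2*x^2 - 3*x*y - 2*y^2 - 3*y - 2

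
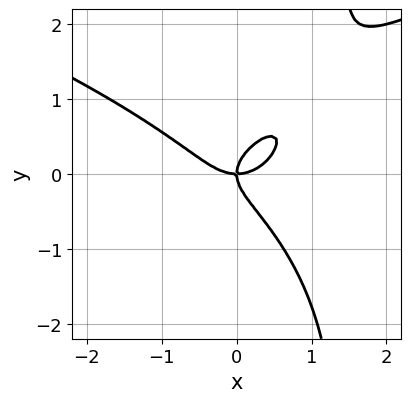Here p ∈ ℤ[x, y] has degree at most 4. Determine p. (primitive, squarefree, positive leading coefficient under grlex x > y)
2*x*y^3 - 2*x^3 - 3*y^3 + 2*x*y

1. The degree is 4 — a generic line meets the curve in up to 4 points.
2. Against the integer gridlines: one x-axis crossing is at x = 0; it meets the y-axis at y = 0 (among the integer gridlines).
3. Assembling these constraints gives the stated polynomial.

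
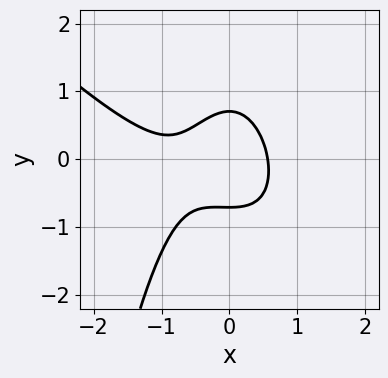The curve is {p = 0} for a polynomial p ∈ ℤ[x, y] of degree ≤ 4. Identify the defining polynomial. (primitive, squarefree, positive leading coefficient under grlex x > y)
The degree is 3 — a generic line meets the curve in up to 3 points.
Putting this together gives p.

2*x^3 + 2*x^2*y + 2*x^2 + 2*y^2 - 1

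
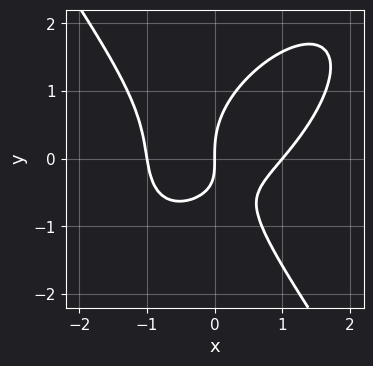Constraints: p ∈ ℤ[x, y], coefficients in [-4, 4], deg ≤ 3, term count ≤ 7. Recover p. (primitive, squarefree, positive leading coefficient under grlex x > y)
3*x^3 - 2*x^2*y + 2*y^3 - 3*x*y - 3*x

deg p = 3. A generic line meets the curve in up to 3 points.
Checking where it meets the axes: among the integer gridlines, it crosses the x-axis at x ∈ {-1, 0, 1}; it crosses the y-axis at the gridline y = 0.
Assembling these constraints gives the stated polynomial.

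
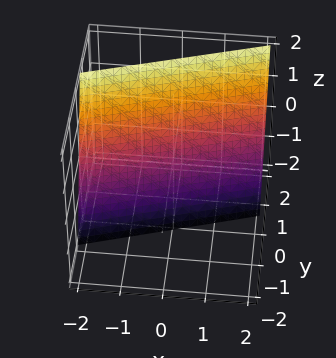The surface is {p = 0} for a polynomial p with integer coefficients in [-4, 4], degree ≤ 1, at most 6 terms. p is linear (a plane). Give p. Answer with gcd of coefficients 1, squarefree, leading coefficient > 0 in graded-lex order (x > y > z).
First, the degree is 1 — every cross-section is a straight line — this is a plane.
Next, observable constraints: one z-axis crossing is at z = -2; it crosses the x-axis at the gridline x = -2.
Finally, solving for integer coefficients yields p as stated.

x - 3*y + z + 2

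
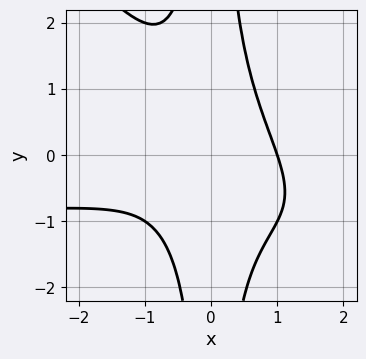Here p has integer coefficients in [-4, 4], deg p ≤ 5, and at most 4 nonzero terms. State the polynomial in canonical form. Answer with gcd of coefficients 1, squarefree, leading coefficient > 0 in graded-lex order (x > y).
x^3*y + x^2*y^2 + x^3 - 1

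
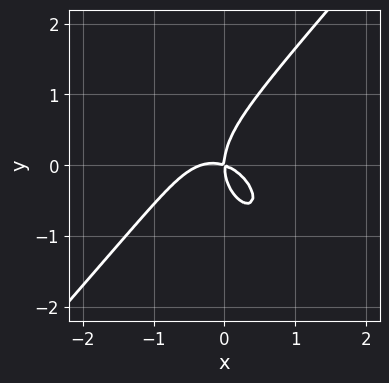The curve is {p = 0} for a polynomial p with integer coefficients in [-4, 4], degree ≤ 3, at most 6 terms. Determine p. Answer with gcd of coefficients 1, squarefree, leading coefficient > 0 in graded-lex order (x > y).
3*x^3 - 2*y^3 + x^2 + 3*x*y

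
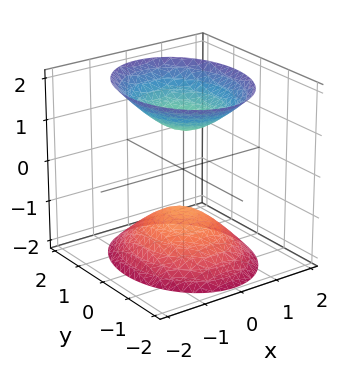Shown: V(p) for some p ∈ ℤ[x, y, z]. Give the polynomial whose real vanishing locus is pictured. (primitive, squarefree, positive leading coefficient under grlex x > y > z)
3*x^2 + 2*y^2 - 2*z^2 + 2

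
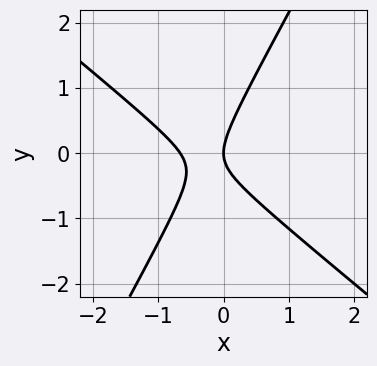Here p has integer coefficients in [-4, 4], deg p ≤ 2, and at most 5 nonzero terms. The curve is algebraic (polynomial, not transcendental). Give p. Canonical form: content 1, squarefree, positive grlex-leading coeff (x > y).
(a) The degree is 2 — no degree-1 curve has this shape.
(b) Checking where it meets the axes: it crosses the y-axis at the gridline y = 0; it crosses the x-axis at the gridline x = 0.
(c) Together with the visible shape, these determine p as stated.

3*x^2 + 2*x*y - 2*y^2 + 2*x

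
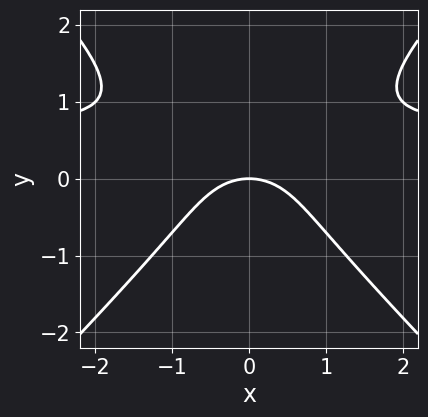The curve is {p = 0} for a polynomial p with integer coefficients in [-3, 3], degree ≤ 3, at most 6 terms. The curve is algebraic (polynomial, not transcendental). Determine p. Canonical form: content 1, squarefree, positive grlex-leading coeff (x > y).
3*x^2*y - 3*y^3 - 2*x^2 + 2*y^2 - 3*y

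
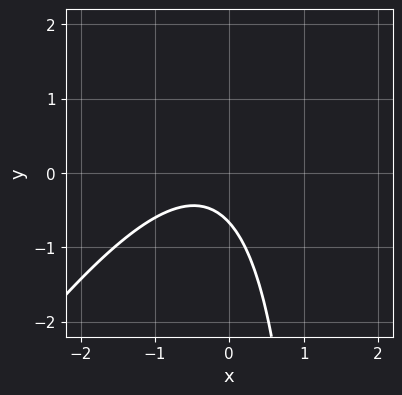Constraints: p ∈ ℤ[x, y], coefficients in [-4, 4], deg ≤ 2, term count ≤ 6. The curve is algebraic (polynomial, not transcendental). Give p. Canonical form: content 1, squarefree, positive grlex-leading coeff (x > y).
3*x^2 - 2*x*y + 2*x + 3*y + 2

deg p = 2. A generic line meets the curve in up to 2 points.
From the visible intercepts: no x-intercept at any integer in the box.
Together with the visible shape, these determine p as stated.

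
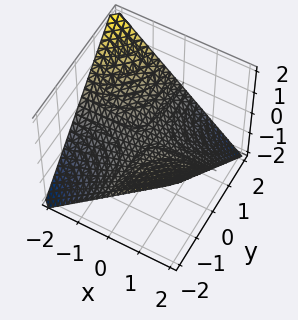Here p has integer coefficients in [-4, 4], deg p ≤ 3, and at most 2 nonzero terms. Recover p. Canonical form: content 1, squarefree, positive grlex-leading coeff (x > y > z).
x*y + 2*z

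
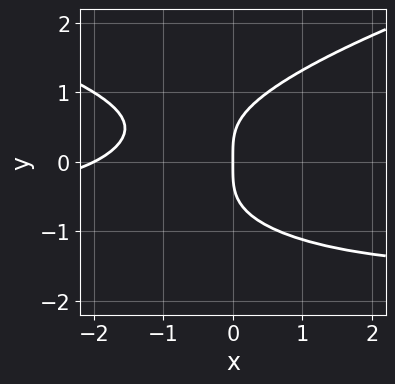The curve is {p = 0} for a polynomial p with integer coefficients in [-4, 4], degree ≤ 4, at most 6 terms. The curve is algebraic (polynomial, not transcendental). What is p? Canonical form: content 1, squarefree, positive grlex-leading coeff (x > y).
2*y^4 - x^2*y - x*y^2 - x^2 - 2*x

1. deg p = 4.
2. From the axis intercepts and sections: among the integer gridlines, it crosses the x-axis at x ∈ {-2, 0}; it meets the y-axis at y = 0 (among the integer gridlines).
3. Solving for integer coefficients yields p as stated.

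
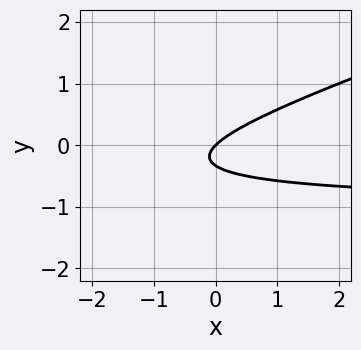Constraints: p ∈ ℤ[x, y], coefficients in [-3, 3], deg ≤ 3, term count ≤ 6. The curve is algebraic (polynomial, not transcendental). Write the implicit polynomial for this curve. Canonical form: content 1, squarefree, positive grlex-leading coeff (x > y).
x*y - 3*y^2 + x - y

(a) Degree: no degree-1 curve has this shape, so deg p = 2.
(b) Against the integer gridlines: it meets the x-axis at x = 0 (among the integer gridlines); one y-axis crossing is at y = 0.
(c) Fitting integer coefficients to these (and the overall shape) gives p.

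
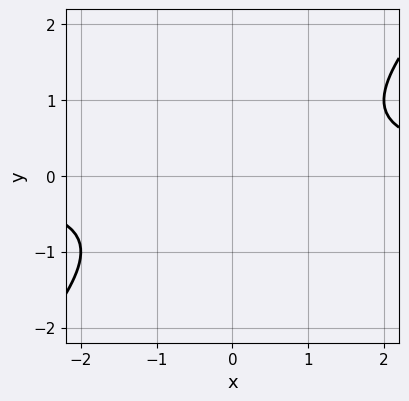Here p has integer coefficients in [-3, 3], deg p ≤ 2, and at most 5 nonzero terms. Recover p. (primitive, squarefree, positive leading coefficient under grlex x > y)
1. deg p = 2. No degree-1 curve has this shape.
2. From the axis intercepts and sections: no x-intercept at any integer in the box; no y-intercept at any integer in the box.
3. Matching integer coefficients to the picture gives p.

x*y - y^2 - 1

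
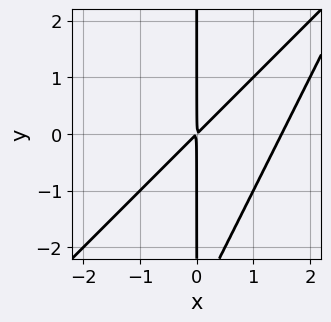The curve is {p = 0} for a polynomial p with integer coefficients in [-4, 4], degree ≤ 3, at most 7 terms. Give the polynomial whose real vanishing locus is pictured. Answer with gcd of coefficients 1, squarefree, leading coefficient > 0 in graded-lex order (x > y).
2*x^3 - 3*x^2*y + x*y^2 - 3*x^2 + 3*x*y

(a) The degree is 3 — a generic line meets the curve in up to 3 points.
(b) Checking where it meets the axes: the visible y-axis segment lies entirely on the curve.
(c) Matching integer coefficients to the picture gives p.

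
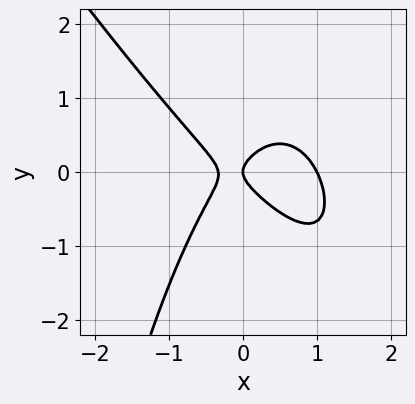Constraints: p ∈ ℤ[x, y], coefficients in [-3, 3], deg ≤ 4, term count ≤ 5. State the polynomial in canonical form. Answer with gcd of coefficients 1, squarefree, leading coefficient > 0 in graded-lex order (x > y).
(a) The degree is 3 — no degree-2 curve has this shape.
(b) Reading off the gridlines: one y-axis crossing is at y = 0; the x-axis gridline crossings are at x ∈ {0, 1}.
(c) Putting this together gives p.

3*x^3 + 2*x^2*y - 2*x^2 + 3*y^2 - x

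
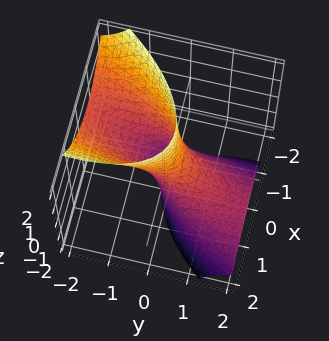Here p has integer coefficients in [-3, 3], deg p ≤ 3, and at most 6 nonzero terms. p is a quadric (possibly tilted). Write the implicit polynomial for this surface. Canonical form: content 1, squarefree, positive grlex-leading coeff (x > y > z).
deg p = 2. No degree-1 surface has this shape.
Reading off the gridlines: the surface avoids every integer z-axis point in the box; the y-axis gridline crossings are at y ∈ {-1, 1}.
The integer polynomial consistent with all of this is the stated p.

3*x^2 - 2*x*y + y^2 + 3*y*z - 1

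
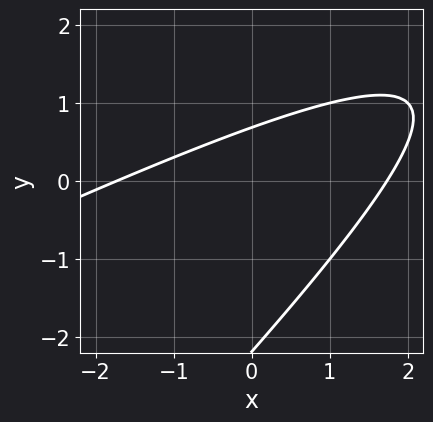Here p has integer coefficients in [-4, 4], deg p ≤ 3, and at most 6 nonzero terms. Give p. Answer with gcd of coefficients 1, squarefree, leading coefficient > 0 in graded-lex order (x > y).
x^2 - 3*x*y + 2*y^2 + 3*y - 3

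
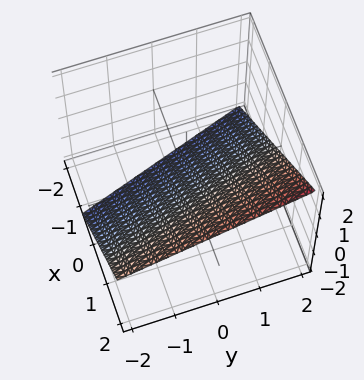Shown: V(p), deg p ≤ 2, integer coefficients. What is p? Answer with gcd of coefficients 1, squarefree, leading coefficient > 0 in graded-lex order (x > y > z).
First, deg p = 1. The surface is flat (a plane).
Then, checking where it meets the axes: it crosses the y-axis at the gridline y = 2.
Finally, fitting integer coefficients to these (and the overall shape) gives p.

3*x + y - 3*z - 2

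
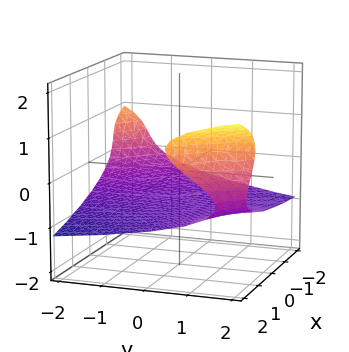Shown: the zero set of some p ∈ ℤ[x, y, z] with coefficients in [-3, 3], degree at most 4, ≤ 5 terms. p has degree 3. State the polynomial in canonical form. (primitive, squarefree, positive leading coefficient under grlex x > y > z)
(a) deg p = 3.
(b) Observable constraints: no y-intercept at any integer in the box; no x-intercept at any integer in the box.
(c) These observations pin down the coefficients.

3*z^3 - x*y - x*z - 3*z^2 + 3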